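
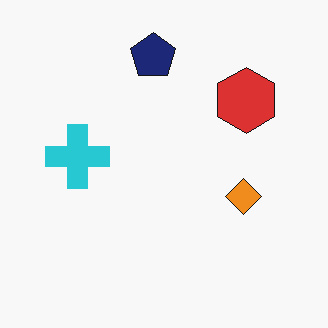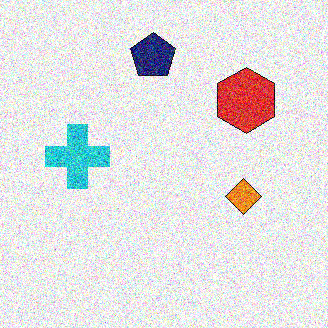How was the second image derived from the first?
Degraded with strong gaussian noise.

Random speckle covers the whole image, including the flat background.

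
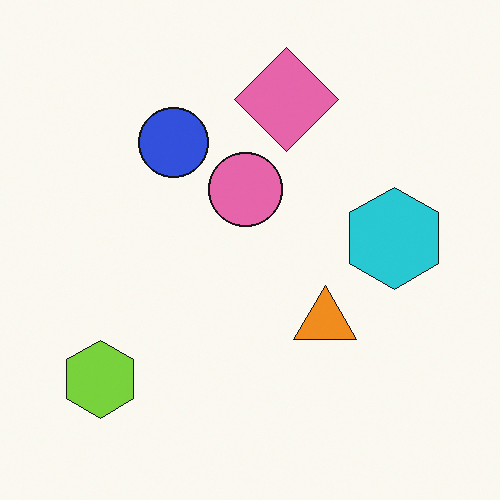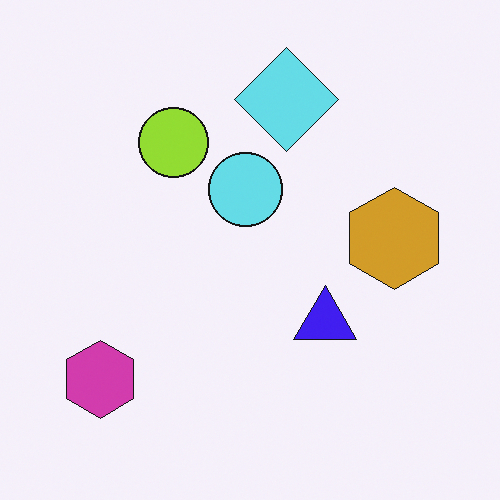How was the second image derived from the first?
The image was hue-shifted through roughly half the color wheel.

Every shape's color has rotated by the same amount around the hue wheel — a uniform hue shift.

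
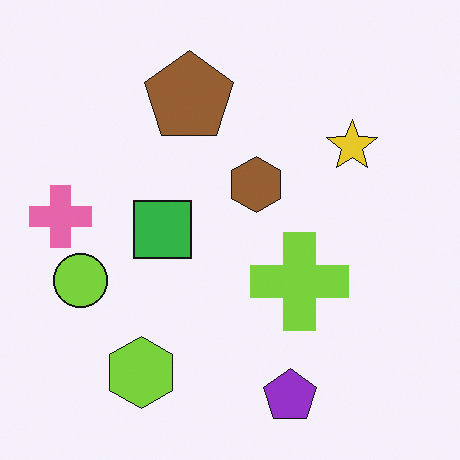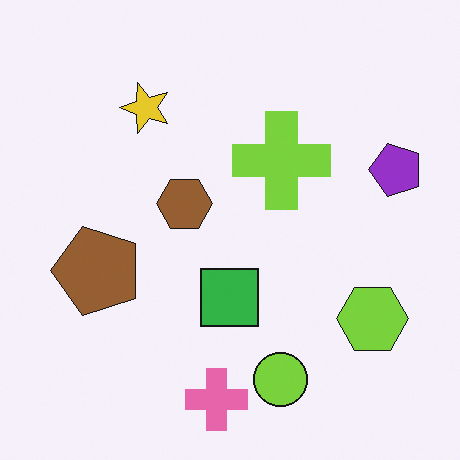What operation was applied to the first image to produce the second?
The second image is the first rotated 90° counter-clockwise.

The purple pentagon sits in the bottom of the first image and the right of the second — consistent with a whole-image 90° counter-clockwise rotation.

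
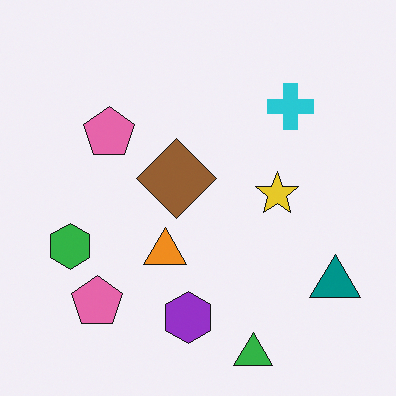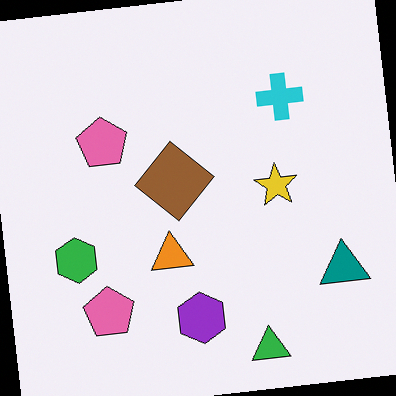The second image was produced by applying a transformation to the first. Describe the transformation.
The second image is the first rotated counter-clockwise by a small amount.

Every shape is tilted by the same angle and the image corners show triangular fill wedges — a whole-image rotation by a non-right angle.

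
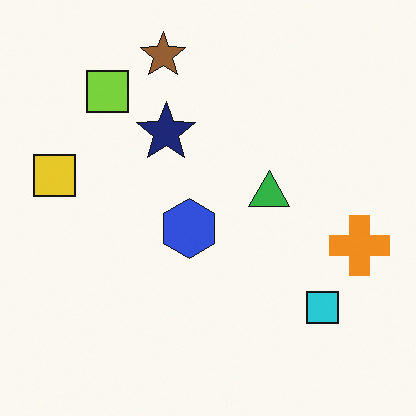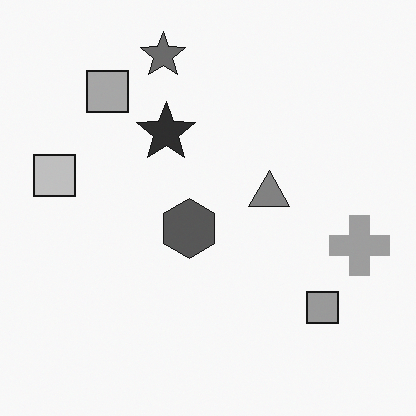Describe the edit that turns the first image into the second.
The transformation is: converted to grayscale.

All color is removed — every shape is now a shade of grey.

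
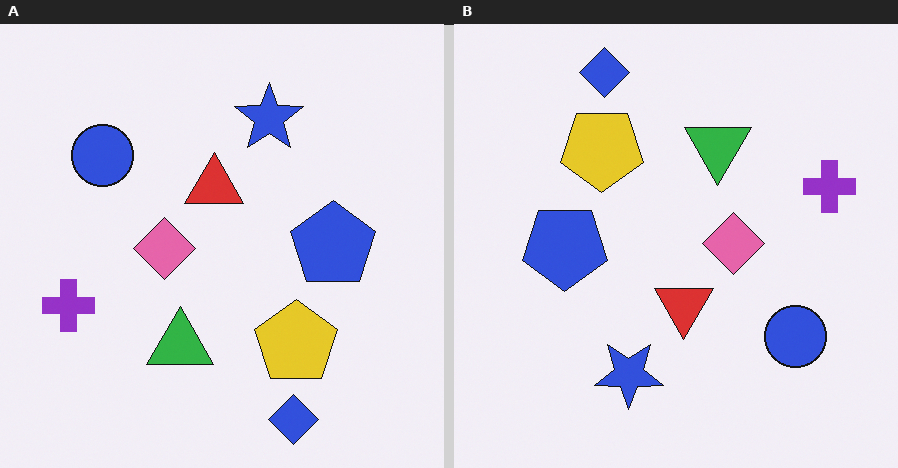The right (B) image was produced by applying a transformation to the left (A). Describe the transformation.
The transformation is: rotated 180°.

The blue diamond sits in the bottom of the left (A) image and the top of the right (B) — consistent with a whole-image 180° rotation.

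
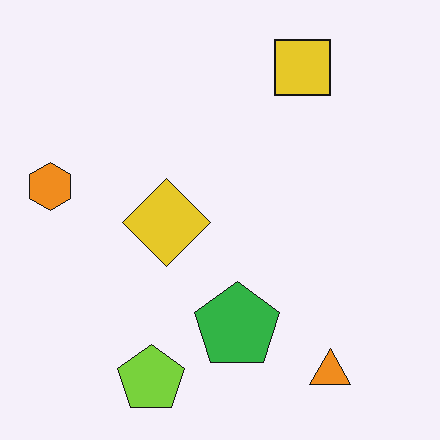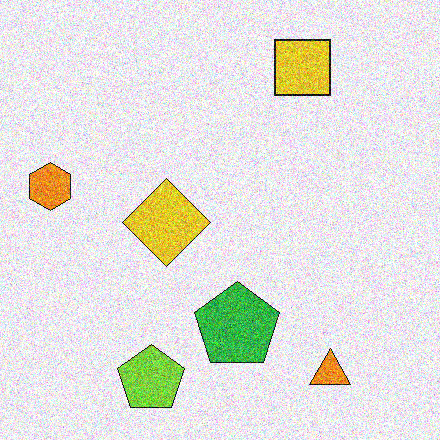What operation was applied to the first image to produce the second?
Degraded with strong gaussian noise.

Random speckle covers the whole image, including the flat background.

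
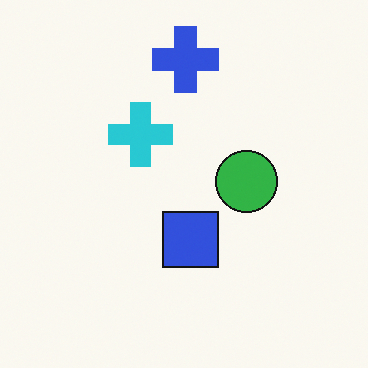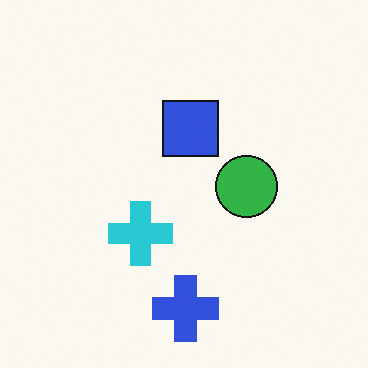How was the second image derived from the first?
This is the original image flipped vertically (top ↔ bottom).

The blue cross is in the top of the first image and the bottom of the second — shapes on opposite sides of the horizontal midline have swapped in a mirror flip.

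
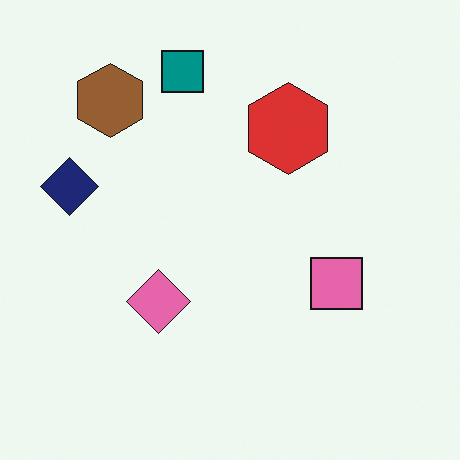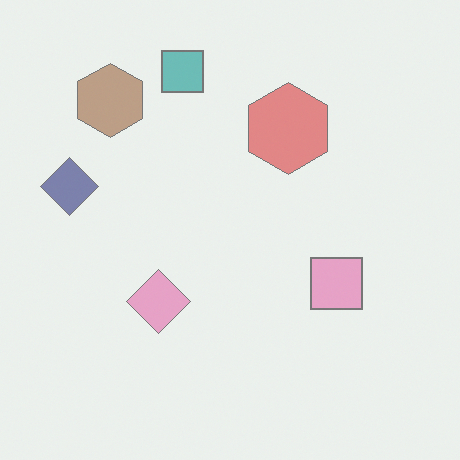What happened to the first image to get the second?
The transformation is: washed out (contrast reduced).

Tones are pushed toward mid-grey across the whole image — a global contrast change.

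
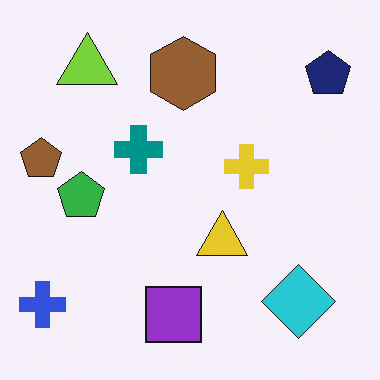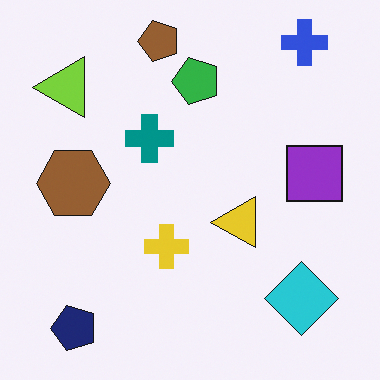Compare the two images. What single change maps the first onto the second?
This is the original image transposed (reflected across the top-left ↔ bottom-right diagonal).

Shapes have swapped their row and column positions — what was in the top-right is now in the bottom-left — a diagonal reflection.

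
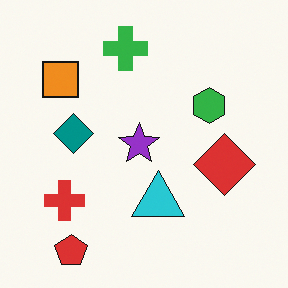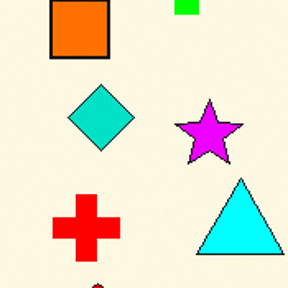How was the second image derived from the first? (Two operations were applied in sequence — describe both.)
The second image is the first made much more vivid (saturation change), then cropped tightly and scaled back up.

All colors are more vivid — a global saturation change. The visible shapes are larger and the field of view is narrower; shapes near the original edges may be partly or wholly outside the frame — a crop-and-rescale.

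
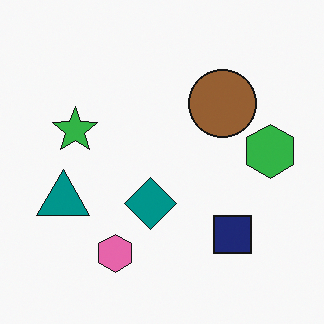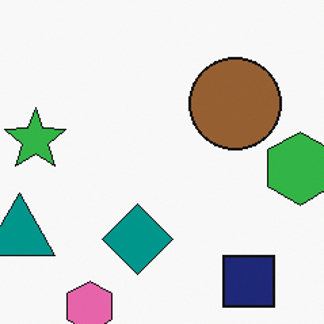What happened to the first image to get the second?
It was cropped to a modestly smaller region and rescaled.

The visible shapes are larger and the field of view is narrower; shapes near the original edges may be partly or wholly outside the frame — a crop-and-rescale.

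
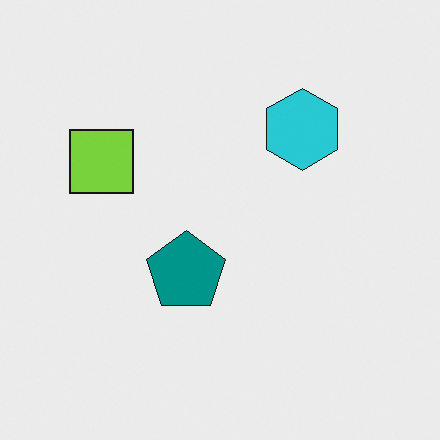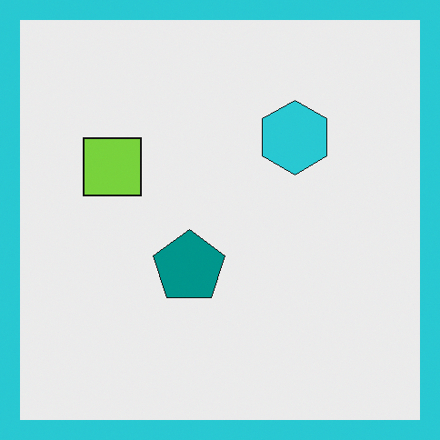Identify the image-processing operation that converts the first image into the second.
Framed with a cyan border.

A solid cyan frame runs around the edge of the second image, with the content slightly shrunk inside it.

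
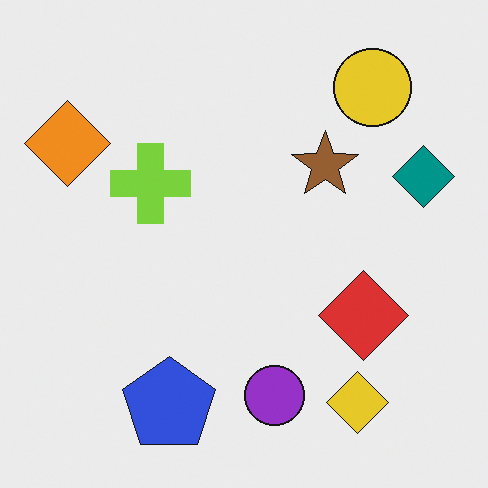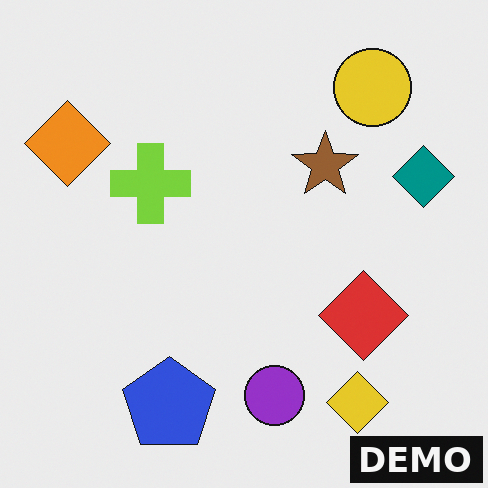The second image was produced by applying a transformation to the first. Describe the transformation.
This is the original image watermarked with the text "DEMO" in the lower-right corner.

A dark label reading "DEMO" appears in the lower-right corner.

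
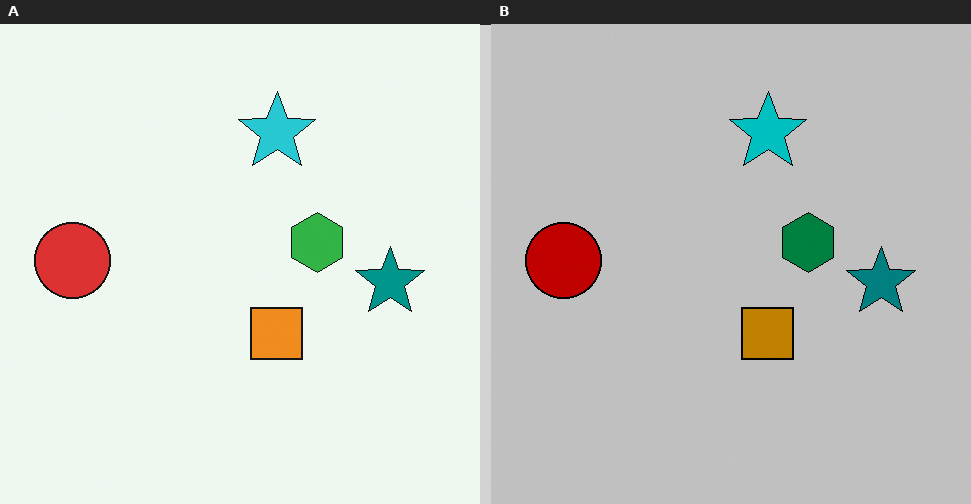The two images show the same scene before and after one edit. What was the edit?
The right (B) image is the left (A) heavily posterized to just a handful of flat colors.

Each flat color has snapped to a coarser quantized level — most visibly, the near-white background has dropped to a flat grey.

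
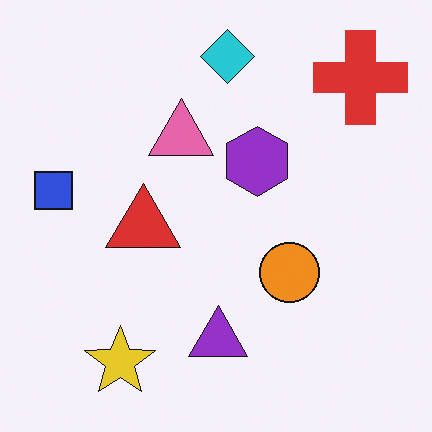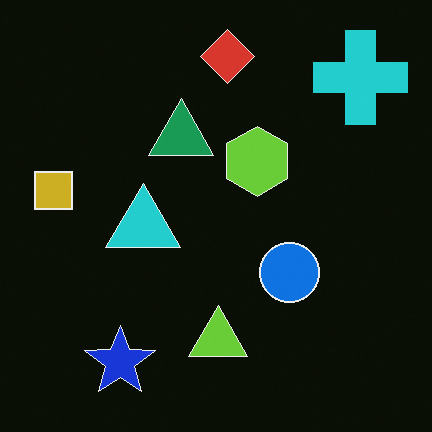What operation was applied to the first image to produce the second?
Color-inverted (negative).

The light background has become dark and every shape's color is its complement — a photographic negative.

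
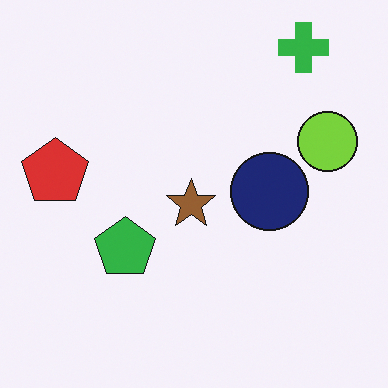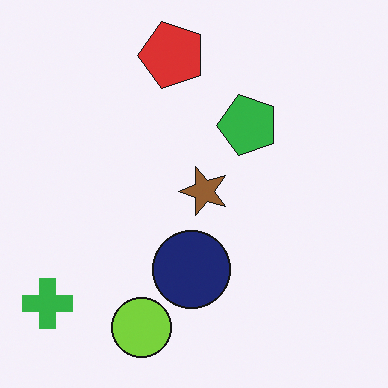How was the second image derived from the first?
The second image is the first transposed (reflected across the top-left ↔ bottom-right diagonal).

Shapes have swapped their row and column positions — what was in the top-right is now in the bottom-left — a diagonal reflection.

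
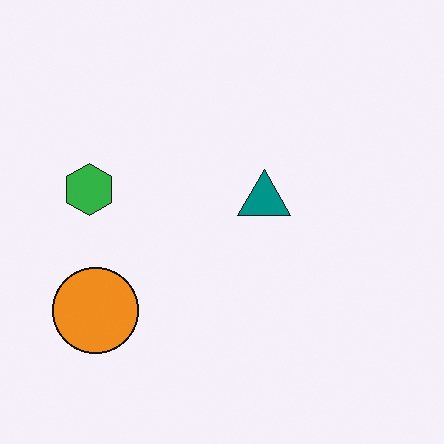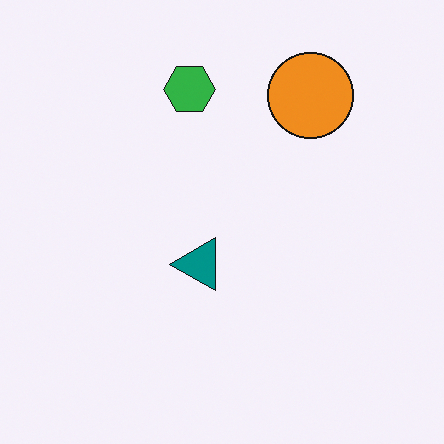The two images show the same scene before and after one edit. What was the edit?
It was transposed (reflected across the top-left ↔ bottom-right diagonal).

Shapes have swapped their row and column positions — what was in the top-right is now in the bottom-left — a diagonal reflection.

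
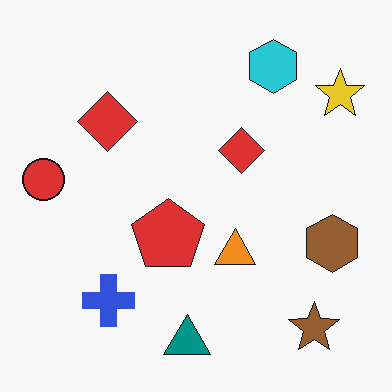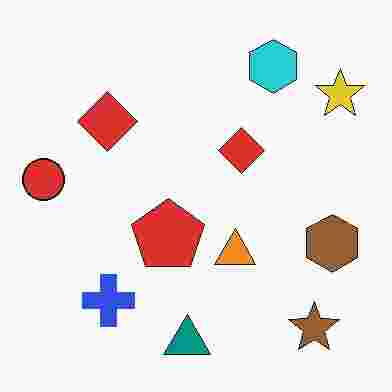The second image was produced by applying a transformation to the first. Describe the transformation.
The second image is the first degraded with heavy JPEG compression.

Blocky 8×8 compression artifacts appear around shape edges and the flat background shows ringing — characteristic JPEG degradation.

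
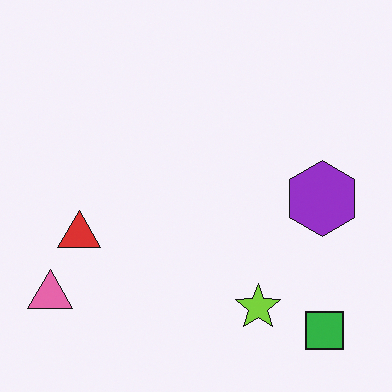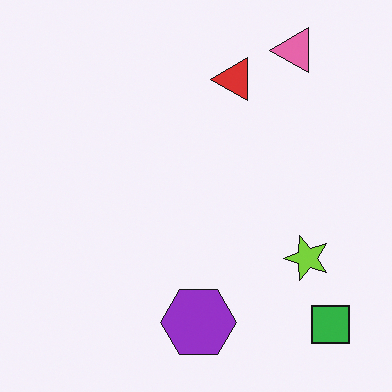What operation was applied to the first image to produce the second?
Transposed (reflected across the top-left ↔ bottom-right diagonal).

Shapes have swapped their row and column positions — what was in the top-right is now in the bottom-left — a diagonal reflection.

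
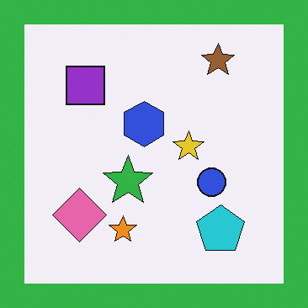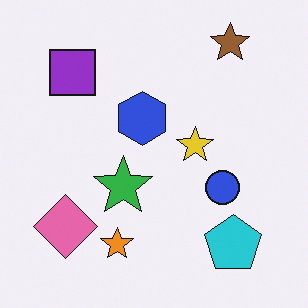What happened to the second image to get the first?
The image was framed with a green border.

A solid green frame runs around the edge of the first image, with the content slightly shrunk inside it.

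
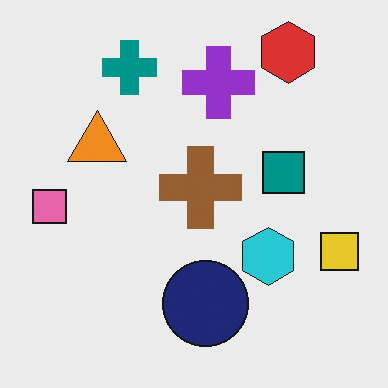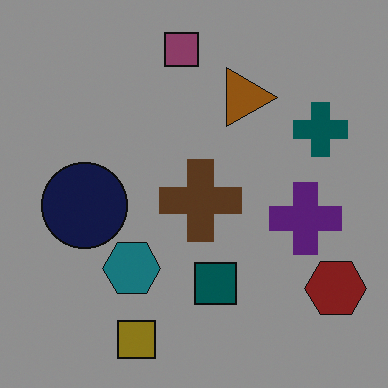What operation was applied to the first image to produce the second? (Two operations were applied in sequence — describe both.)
It was substantially darkened, then rotated 90° clockwise.

Every pixel — background and shapes alike — is uniformly darkened. The red hexagon sits in the top-right of the first image and the bottom-right of the second — consistent with a whole-image 90° clockwise rotation.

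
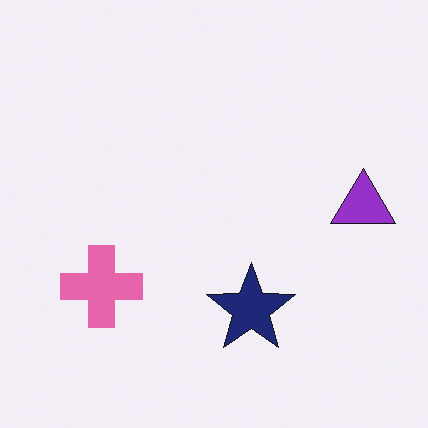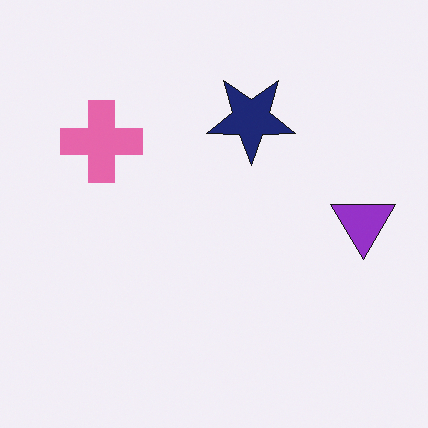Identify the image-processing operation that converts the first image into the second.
It was flipped vertically (top ↔ bottom).

The navy star is in the bottom of the first image and the top of the second — shapes on opposite sides of the horizontal midline have swapped in a mirror flip.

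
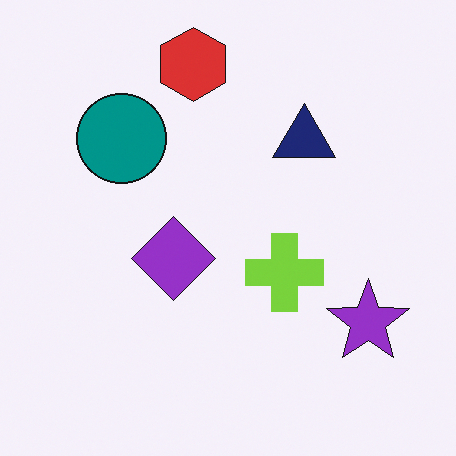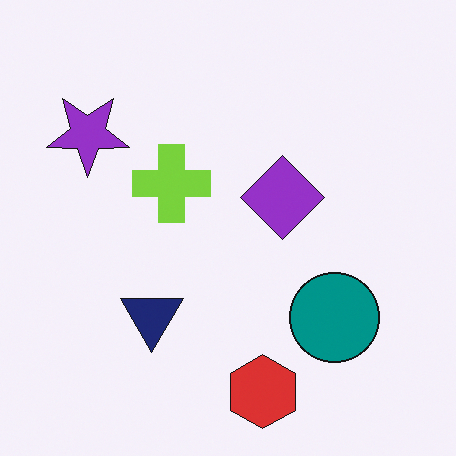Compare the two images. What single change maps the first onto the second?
It was rotated 180°.

The purple star sits in the bottom-right of the first image and the top-left of the second — consistent with a whole-image 180° rotation.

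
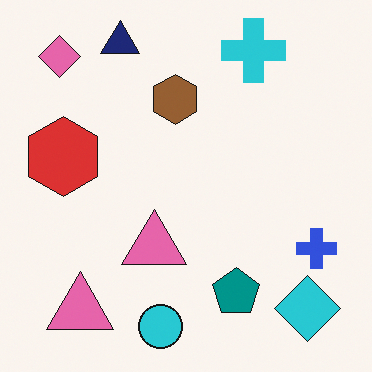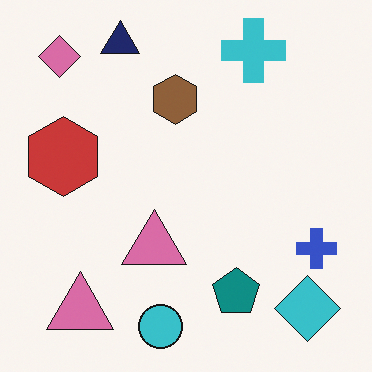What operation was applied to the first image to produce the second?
The second image is the first slightly desaturated.

All colors are more muted and greyish — a global saturation change.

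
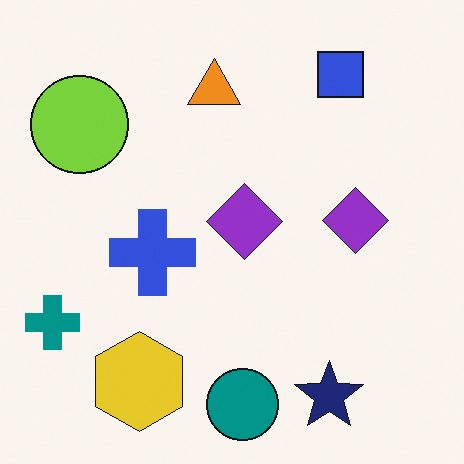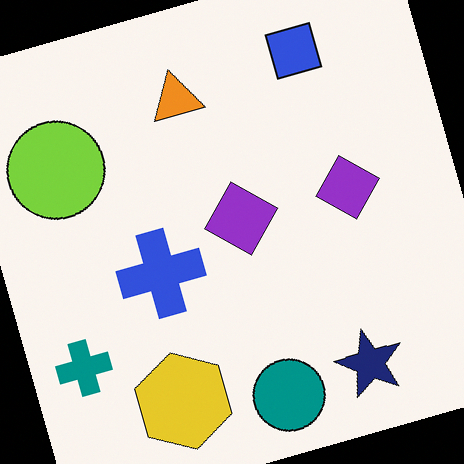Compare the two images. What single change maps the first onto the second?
Rotated counter-clockwise by a moderate amount.

Every shape is tilted by the same angle and the image corners show triangular fill wedges — a whole-image rotation by a non-right angle.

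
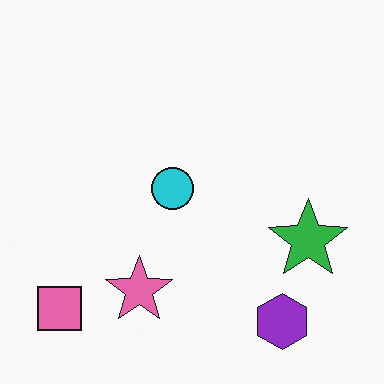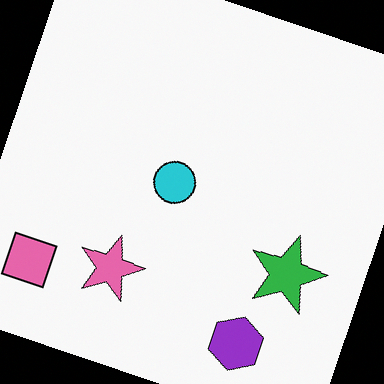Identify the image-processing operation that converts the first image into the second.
The transformation is: rotated clockwise by a moderate amount.

Every shape is tilted by the same angle and the image corners show triangular fill wedges — a whole-image rotation by a non-right angle.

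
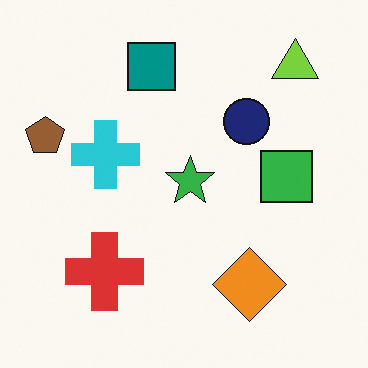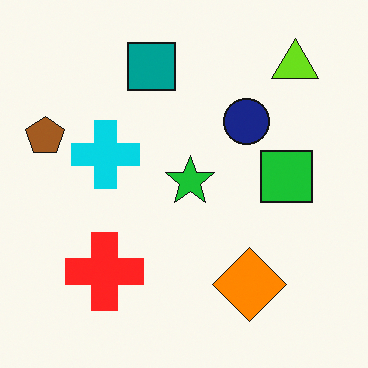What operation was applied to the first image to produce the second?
It was slightly oversaturated.

All colors are more vivid — a global saturation change.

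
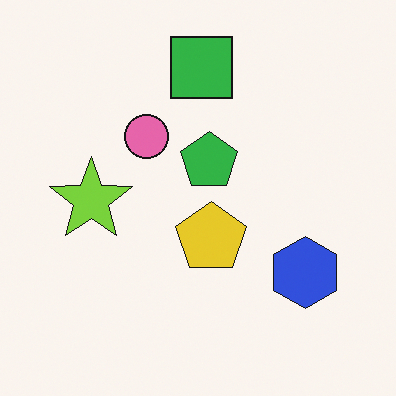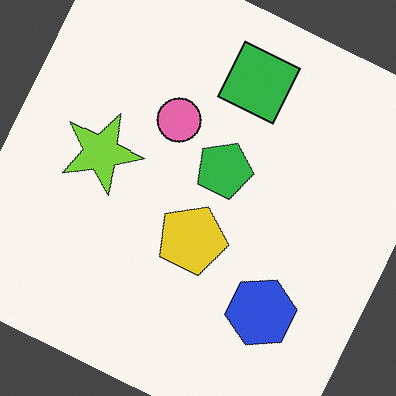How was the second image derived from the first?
The transformation is: rotated clockwise by a clearly visible amount.

Every shape is tilted by the same angle and the image corners show triangular fill wedges — a whole-image rotation by a non-right angle.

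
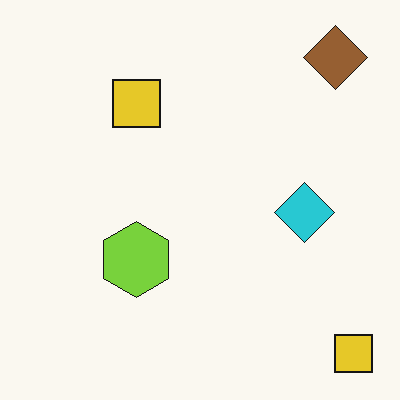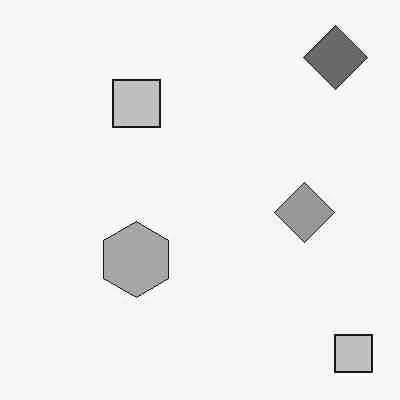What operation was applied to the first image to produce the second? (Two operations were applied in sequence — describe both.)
The second image is the first heavily JPEG-compressed with obvious blocking artifacts, then converted to grayscale.

Blocky 8×8 compression artifacts appear around shape edges and the flat background shows ringing — characteristic JPEG degradation. All color is removed — every shape is now a shade of grey.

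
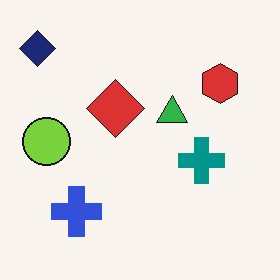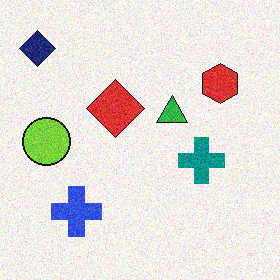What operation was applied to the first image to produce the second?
Degraded with moderate additive noise.

Random speckle covers the whole image, including the flat background.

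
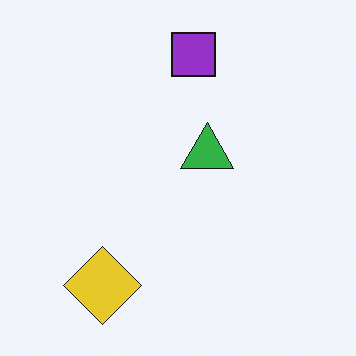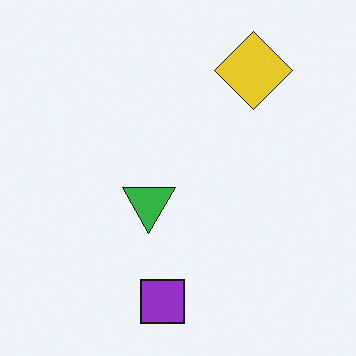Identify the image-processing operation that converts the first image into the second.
Rotated 180°.

The yellow diamond sits in the bottom-left of the first image and the top-right of the second — consistent with a whole-image 180° rotation.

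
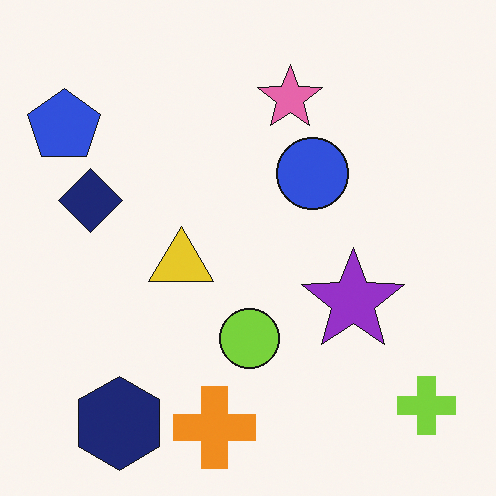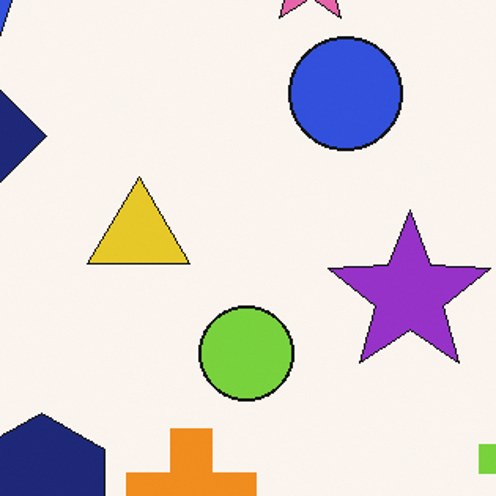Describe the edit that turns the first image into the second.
This is the original image cropped slightly and scaled back up.

The visible shapes are larger and the field of view is narrower; shapes near the original edges may be partly or wholly outside the frame — a crop-and-rescale.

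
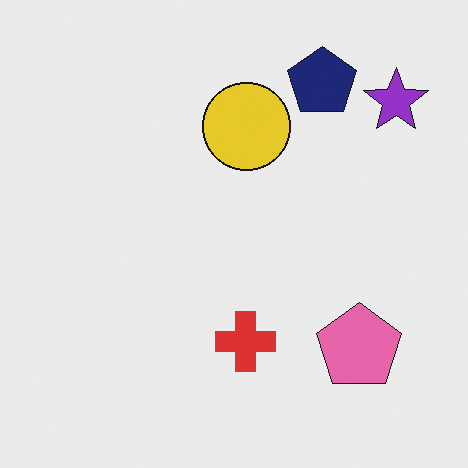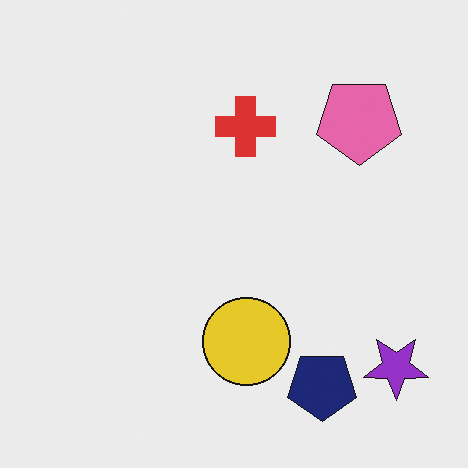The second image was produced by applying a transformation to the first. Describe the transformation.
The transformation is: flipped vertically (top ↔ bottom).

The navy pentagon is in the top-right of the first image and the bottom-right of the second — shapes on opposite sides of the horizontal midline have swapped in a mirror flip.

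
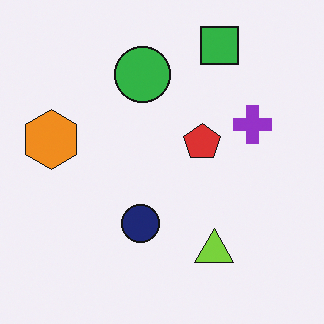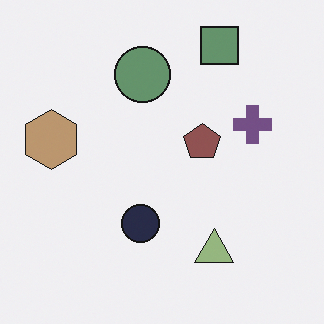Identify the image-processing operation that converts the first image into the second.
The transformation is: made much more muted (saturation change).

All colors are more muted and greyish — a global saturation change.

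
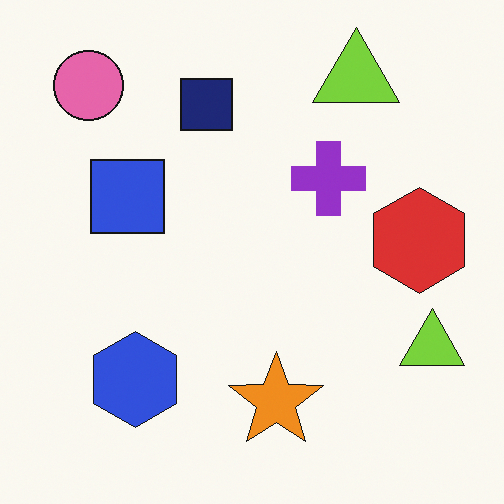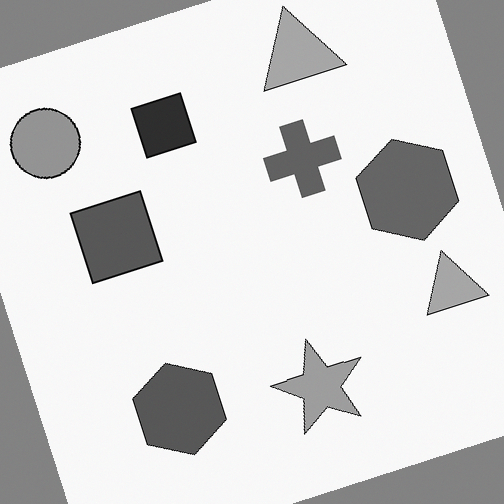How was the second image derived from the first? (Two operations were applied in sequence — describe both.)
The image was converted to grayscale, then rotated counter-clockwise by a moderate amount.

All color is removed — every shape is now a shade of grey. Every shape is tilted by the same angle and the image corners show triangular fill wedges — a whole-image rotation by a non-right angle.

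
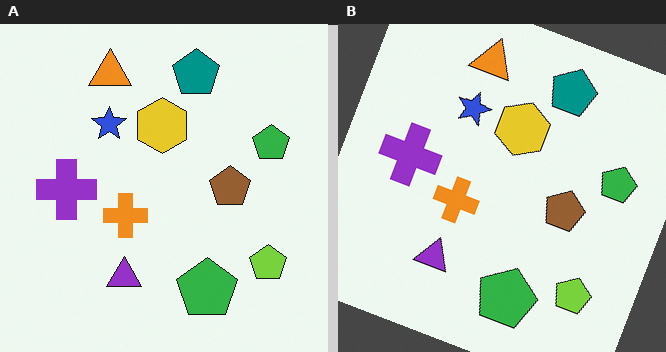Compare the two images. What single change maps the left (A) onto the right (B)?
This is the original image rotated clockwise by a clearly visible amount.

Every shape is tilted by the same angle and the image corners show triangular fill wedges — a whole-image rotation by a non-right angle.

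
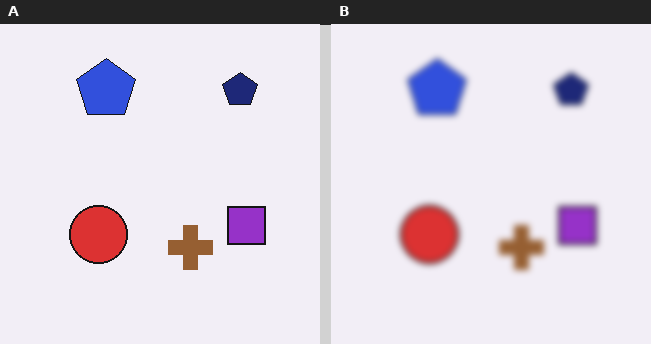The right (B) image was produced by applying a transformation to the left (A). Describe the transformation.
The right (B) image is the left (A) noticeably gaussian-blurred.

Shape edges and outlines are uniformly softened across the whole image.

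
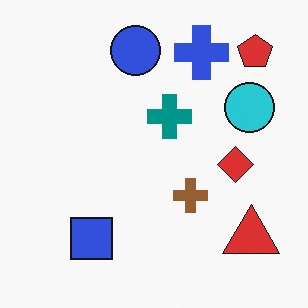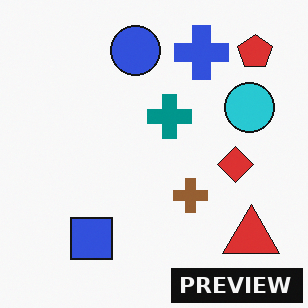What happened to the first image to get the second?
The second image is the first watermarked with the text "PREVIEW" in the lower-right corner.

A dark label reading "PREVIEW" appears in the lower-right corner.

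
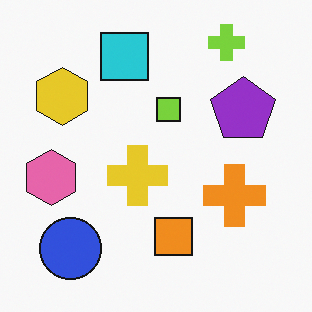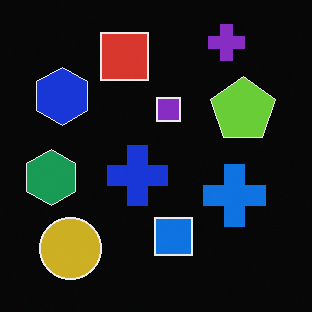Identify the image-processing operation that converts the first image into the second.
Color-inverted (negative).

The light background has become dark and every shape's color is its complement — a photographic negative.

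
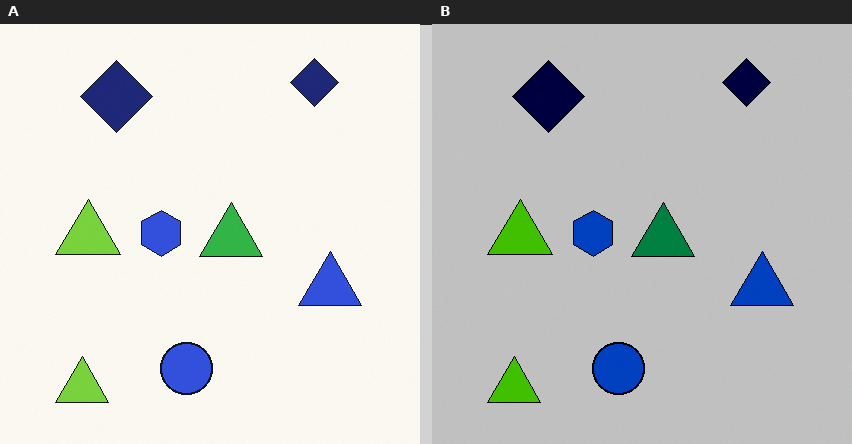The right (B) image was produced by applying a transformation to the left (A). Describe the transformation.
The transformation is: heavily posterized to just a handful of flat colors.

Each flat color has snapped to a coarser quantized level — most visibly, the near-white background has dropped to a flat grey.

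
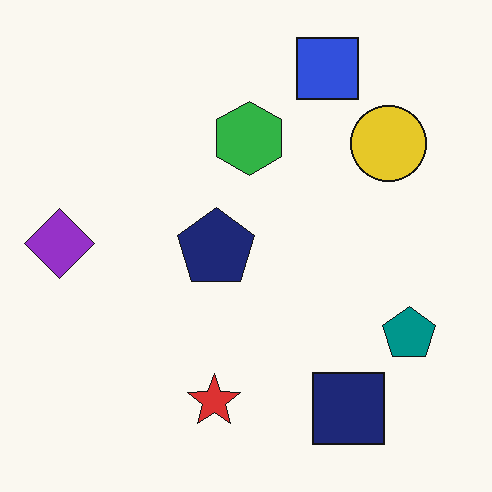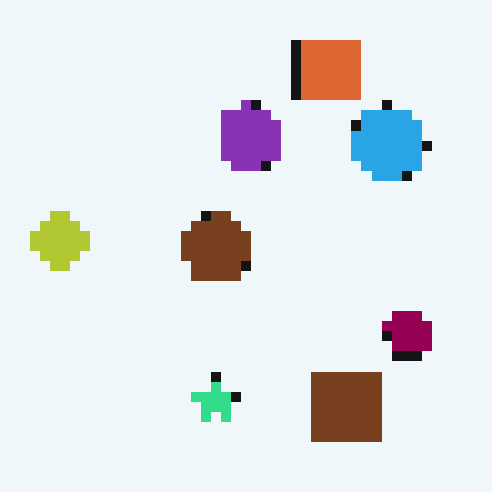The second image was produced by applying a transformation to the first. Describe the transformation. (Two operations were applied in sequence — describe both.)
It was hue-shifted by a moderate amount, then heavily pixelated into large blocks.

Every shape's color has rotated by the same amount around the hue wheel — a uniform hue shift. Shapes are reduced to large square blocks; fine edges and outlines are lost — a downscale-then-upscale (mosaic) effect.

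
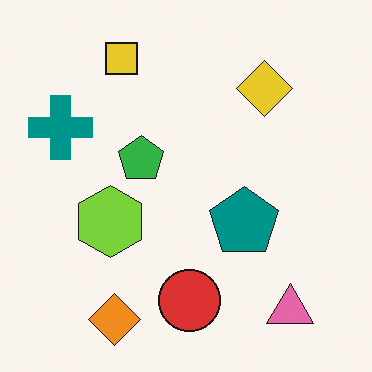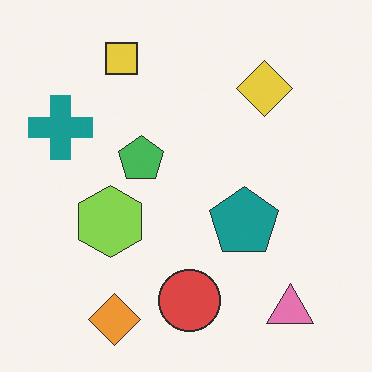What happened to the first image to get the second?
Given slightly reduced contrast.

Tones are pushed toward mid-grey across the whole image — a global contrast change.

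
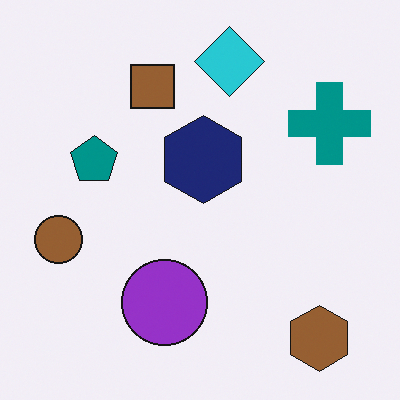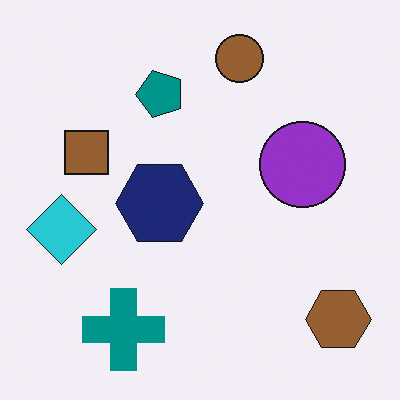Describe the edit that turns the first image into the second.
This is the original image transposed (reflected across the top-left ↔ bottom-right diagonal).

Shapes have swapped their row and column positions — what was in the top-right is now in the bottom-left — a diagonal reflection.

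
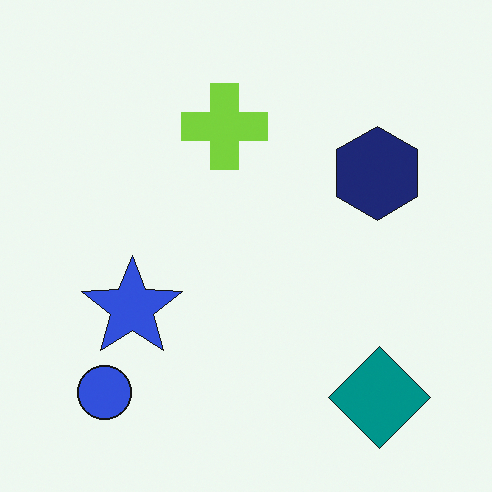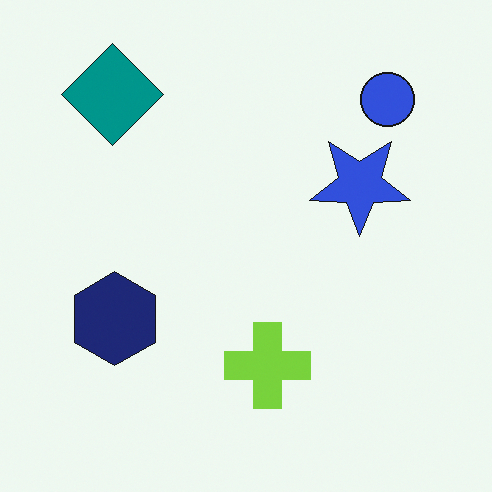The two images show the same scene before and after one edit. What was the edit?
The transformation is: rotated 180°.

The blue circle sits in the bottom-left of the first image and the top-right of the second — consistent with a whole-image 180° rotation.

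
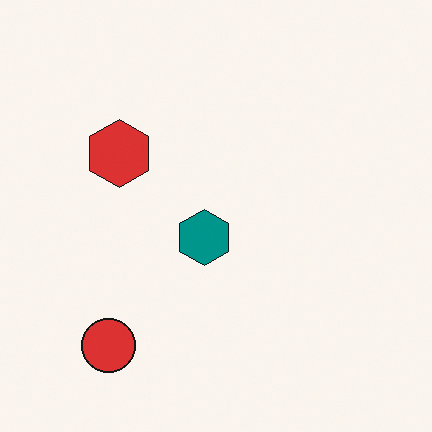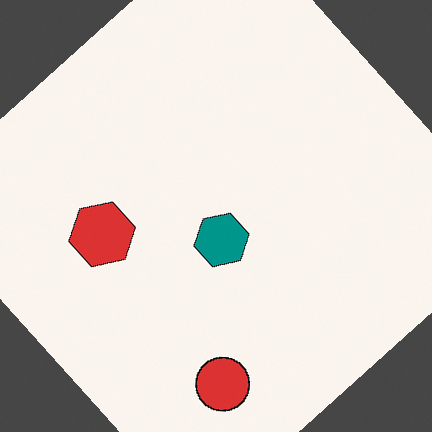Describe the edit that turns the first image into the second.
Rotated counter-clockwise by a large amount — several tens of degrees.

Every shape is tilted by the same angle and the image corners show triangular fill wedges — a whole-image rotation by a non-right angle.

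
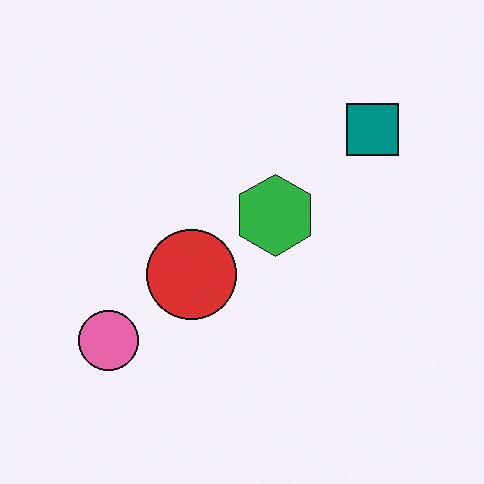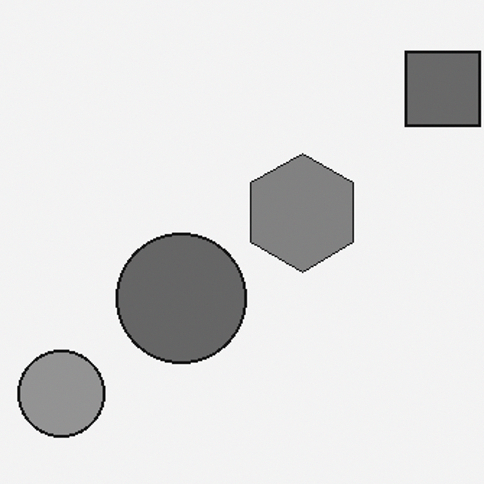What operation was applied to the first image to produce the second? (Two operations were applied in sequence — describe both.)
The transformation is: cropped to a modestly smaller region and rescaled, then converted to grayscale.

The visible shapes are larger and the field of view is narrower; shapes near the original edges may be partly or wholly outside the frame — a crop-and-rescale. All color is removed — every shape is now a shade of grey.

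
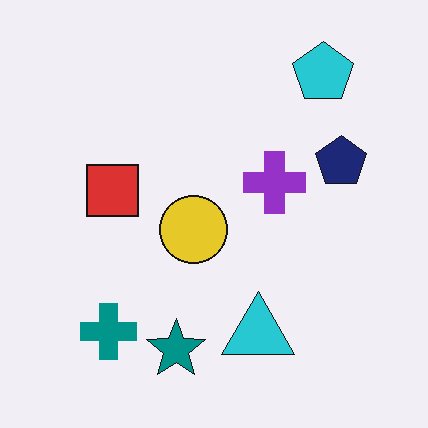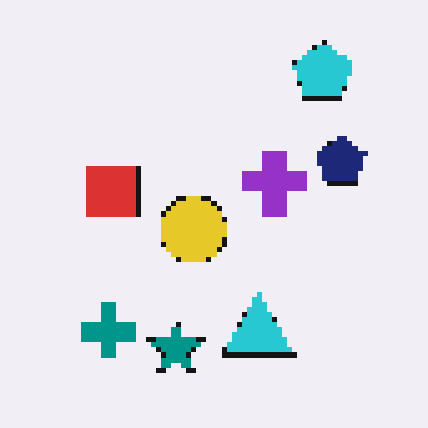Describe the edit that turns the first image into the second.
This is the original image lightly pixelated (a mild mosaic effect).

Shapes are reduced to large square blocks; fine edges and outlines are lost — a downscale-then-upscale (mosaic) effect.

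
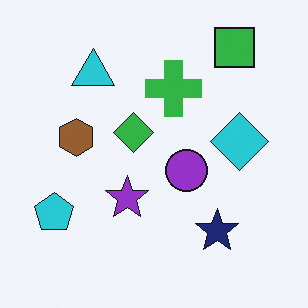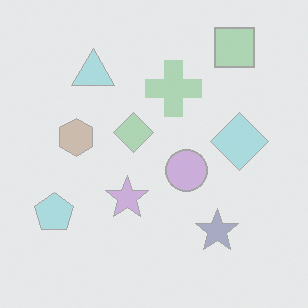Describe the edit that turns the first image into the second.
Given much lower contrast.

Tones are pushed toward mid-grey across the whole image — a global contrast change.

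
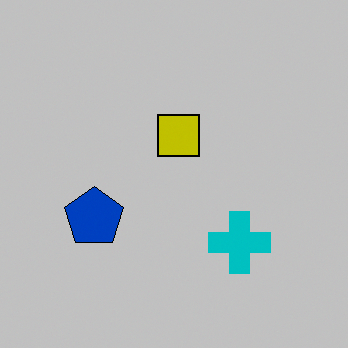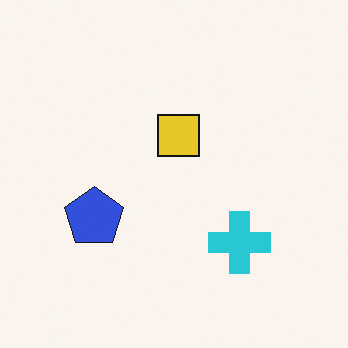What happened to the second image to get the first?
It was aggressively posterized.

Each flat color has snapped to a coarser quantized level — most visibly, the near-white background has dropped to a flat grey.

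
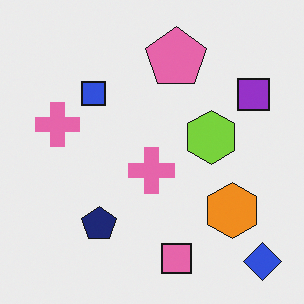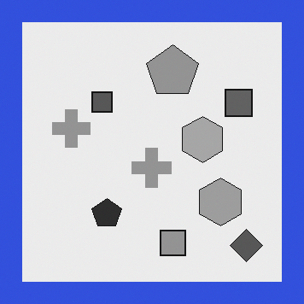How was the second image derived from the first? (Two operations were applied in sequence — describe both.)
It was converted to grayscale, then framed with a blue border.

All color is removed — every shape is now a shade of grey. A solid blue frame runs around the edge of the second image, with the content slightly shrunk inside it.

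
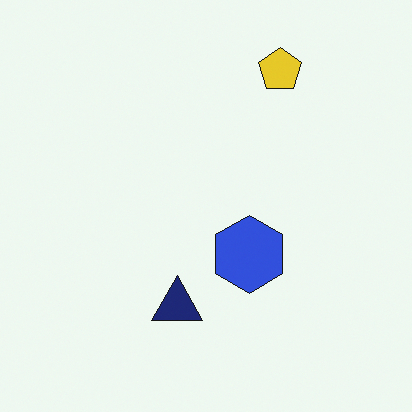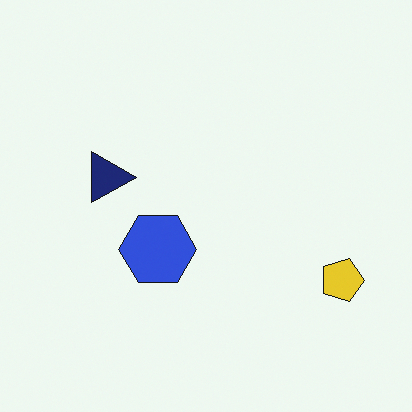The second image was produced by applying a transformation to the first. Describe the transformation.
Rotated 90° clockwise.

The yellow pentagon sits in the top-right of the first image and the bottom-right of the second — consistent with a whole-image 90° clockwise rotation.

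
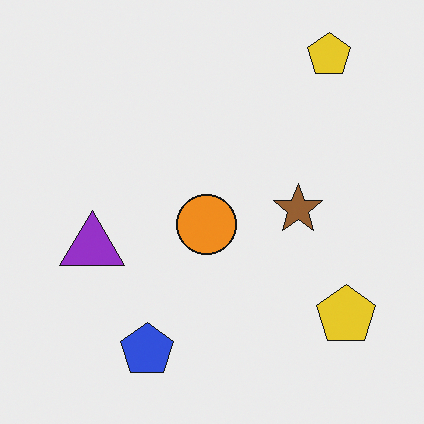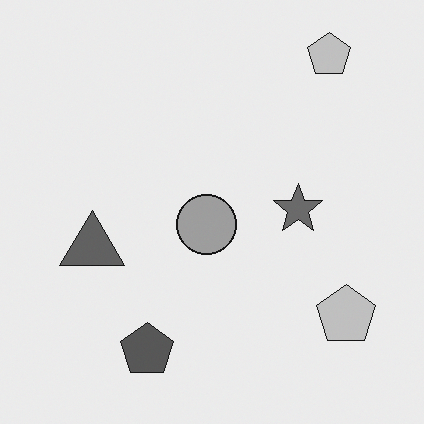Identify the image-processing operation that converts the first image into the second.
The second image is the first converted to grayscale.

All color is removed — every shape is now a shade of grey.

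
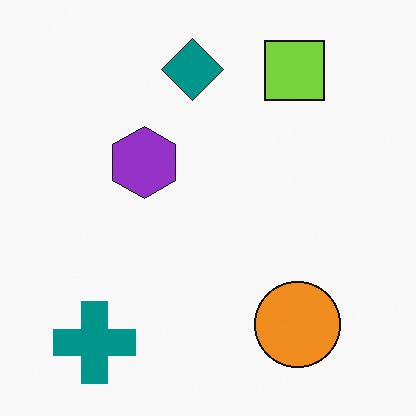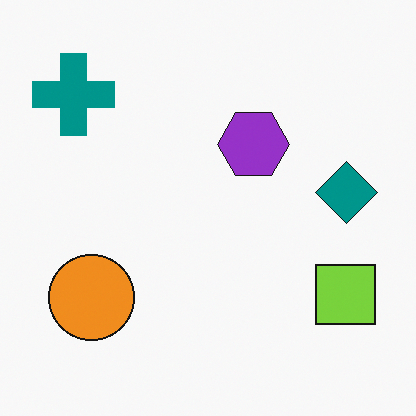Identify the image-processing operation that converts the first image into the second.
This is the original image rotated 90° clockwise.

The teal cross sits in the bottom-left of the first image and the top-left of the second — consistent with a whole-image 90° clockwise rotation.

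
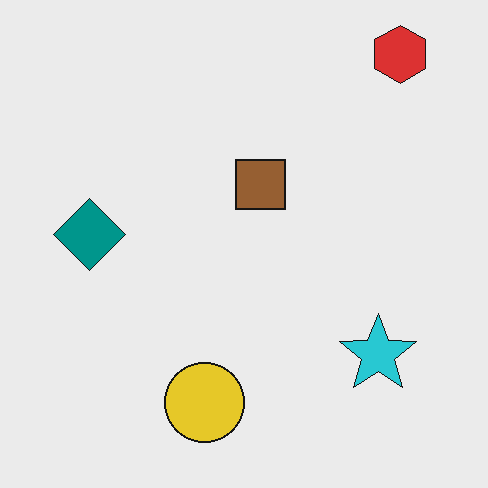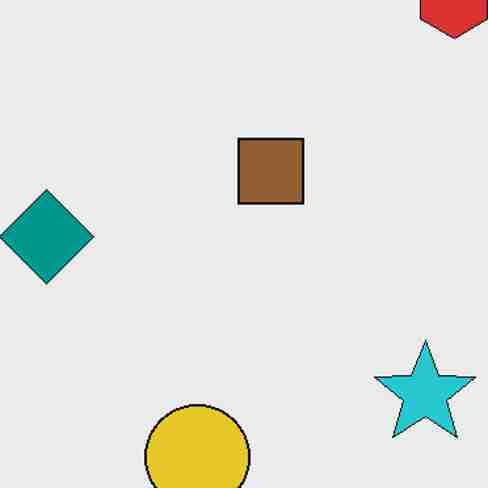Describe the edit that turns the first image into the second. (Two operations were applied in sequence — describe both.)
It was cropped slightly and scaled back up, then degraded with heavy JPEG compression.

The visible shapes are larger and the field of view is narrower; shapes near the original edges may be partly or wholly outside the frame — a crop-and-rescale. Blocky 8×8 compression artifacts appear around shape edges and the flat background shows ringing — characteristic JPEG degradation.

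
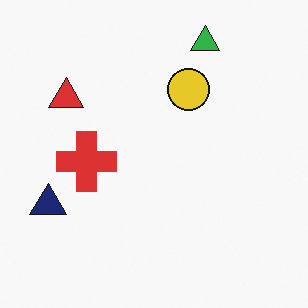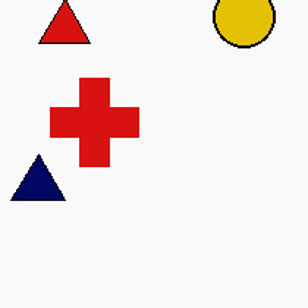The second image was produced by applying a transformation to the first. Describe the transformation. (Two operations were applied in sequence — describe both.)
The transformation is: given slightly increased contrast, then cropped slightly and scaled back up.

Tones are pushed away from mid-grey across the whole image — a global contrast change. The visible shapes are larger and the field of view is narrower; shapes near the original edges may be partly or wholly outside the frame — a crop-and-rescale.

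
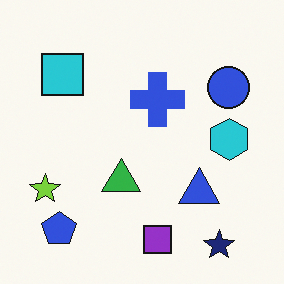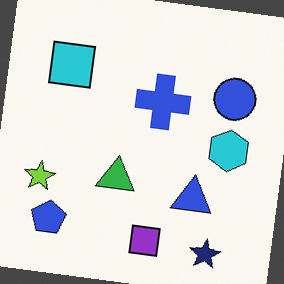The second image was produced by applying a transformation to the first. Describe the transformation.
The second image is the first rotated clockwise by a few degrees.

Every shape is tilted by the same angle and the image corners show triangular fill wedges — a whole-image rotation by a non-right angle.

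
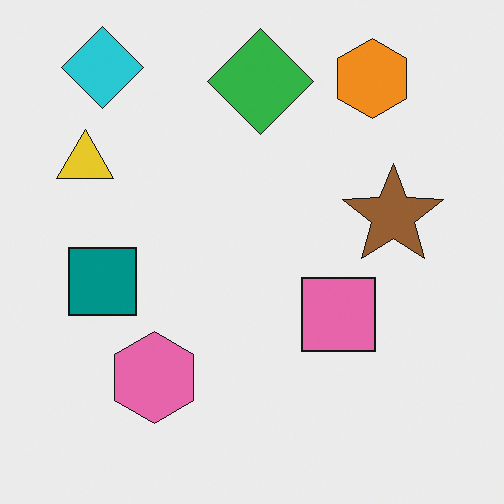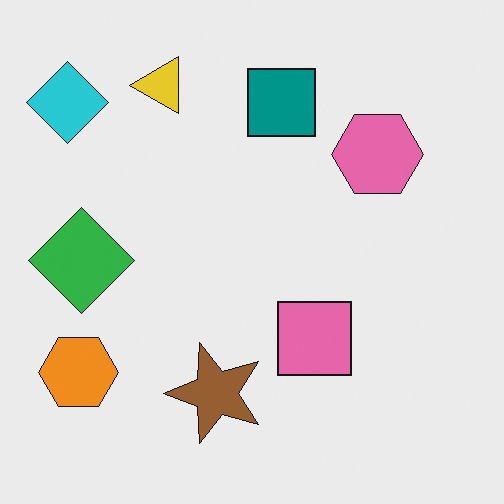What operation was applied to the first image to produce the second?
Transposed (reflected across the top-left ↔ bottom-right diagonal).

Shapes have swapped their row and column positions — what was in the top-right is now in the bottom-left — a diagonal reflection.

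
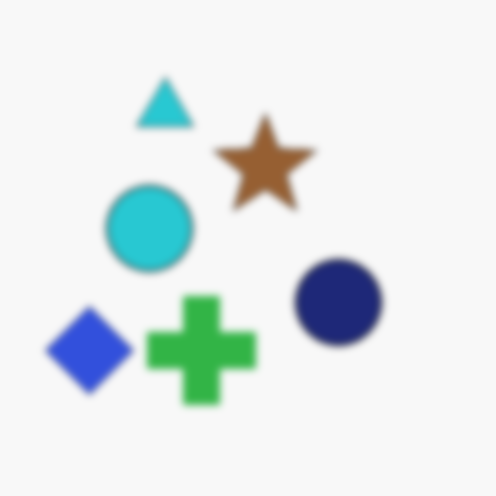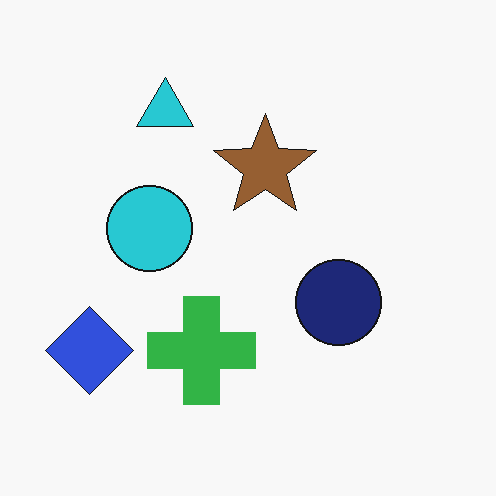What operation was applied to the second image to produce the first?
It was noticeably gaussian-blurred.

Shape edges and outlines are uniformly softened across the whole image.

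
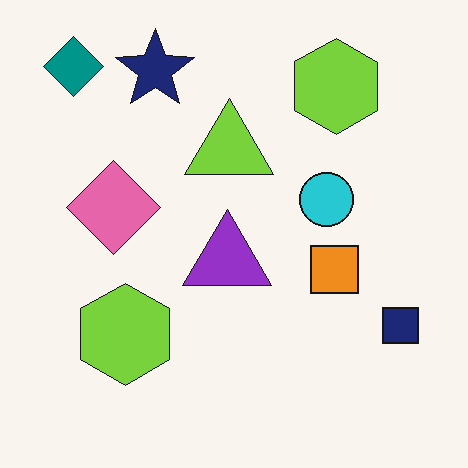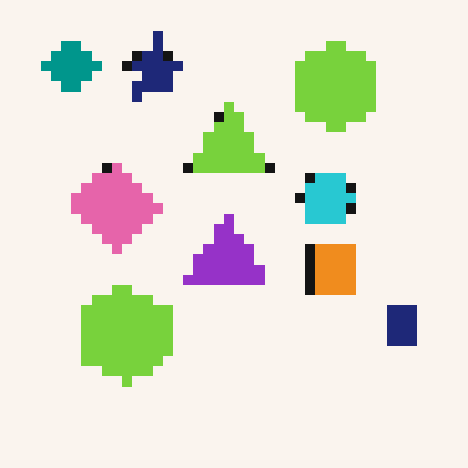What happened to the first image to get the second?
Coarsely pixelated.

Shapes are reduced to large square blocks; fine edges and outlines are lost — a downscale-then-upscale (mosaic) effect.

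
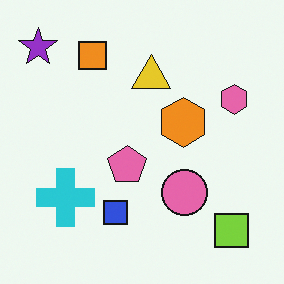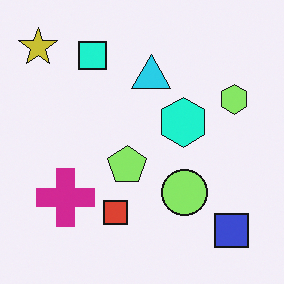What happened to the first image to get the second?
The image was hue-shifted by a moderate amount.

Every shape's color has rotated by the same amount around the hue wheel — a uniform hue shift.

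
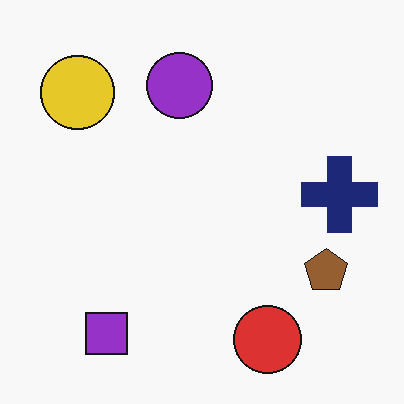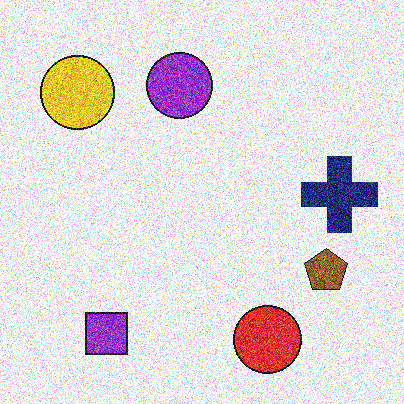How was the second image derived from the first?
The second image is the first degraded with strong gaussian noise.

Random speckle covers the whole image, including the flat background.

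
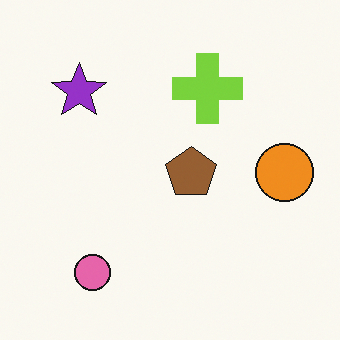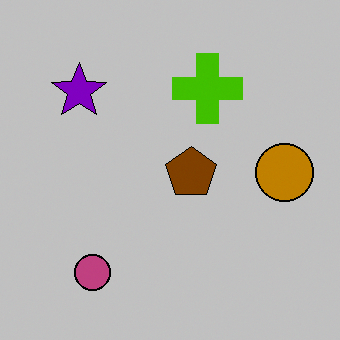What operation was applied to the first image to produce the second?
Heavily posterized to just a handful of flat colors.

Each flat color has snapped to a coarser quantized level — most visibly, the near-white background has dropped to a flat grey.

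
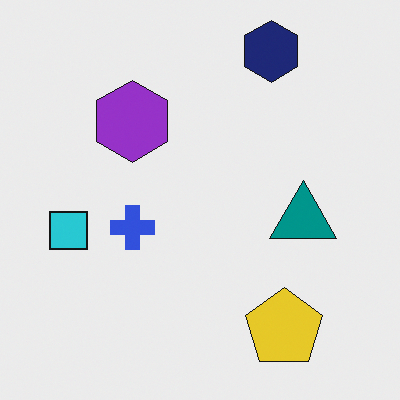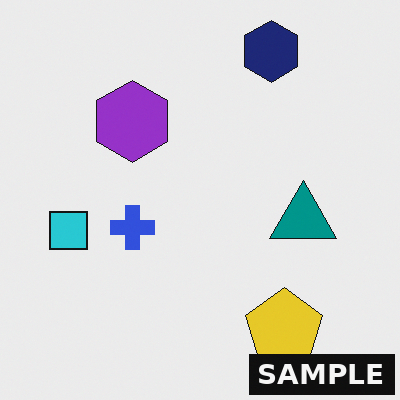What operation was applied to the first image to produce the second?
This is the original image watermarked with the text "SAMPLE" in the lower-right corner.

A dark label reading "SAMPLE" appears in the lower-right corner.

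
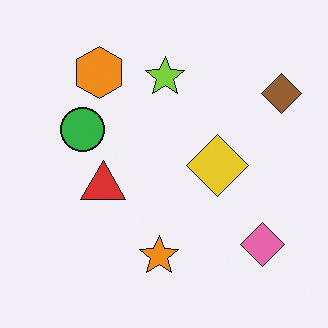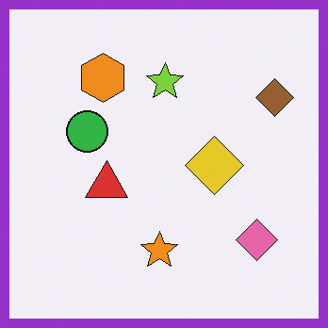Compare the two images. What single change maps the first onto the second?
It was framed with a purple border.

A solid purple frame runs around the edge of the second image, with the content slightly shrunk inside it.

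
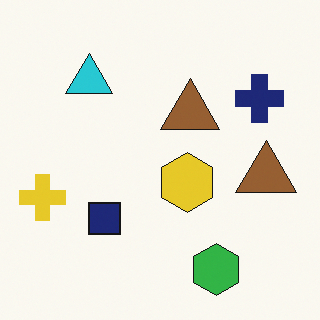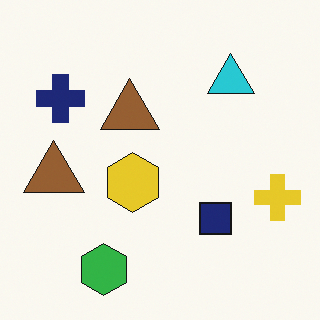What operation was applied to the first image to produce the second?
The second image is the first flipped horizontally (left ↔ right).

The yellow cross is in the left of the first image and the right of the second — shapes on opposite sides of the vertical midline have swapped in a mirror flip.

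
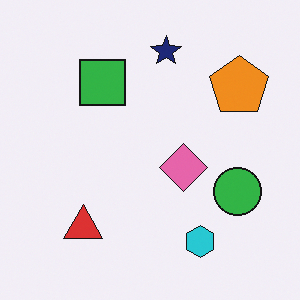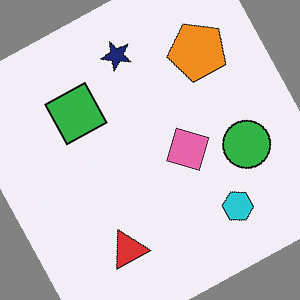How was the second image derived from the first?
The image was rotated counter-clockwise by a clearly visible amount.

Every shape is tilted by the same angle and the image corners show triangular fill wedges — a whole-image rotation by a non-right angle.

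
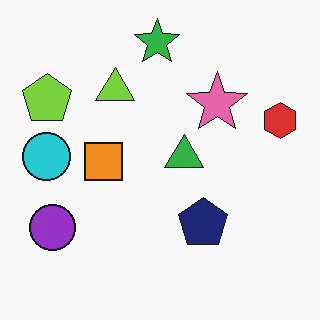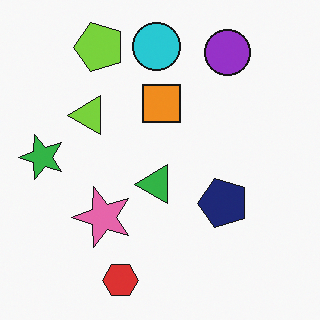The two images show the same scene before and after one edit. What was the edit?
Transposed (reflected across the top-left ↔ bottom-right diagonal).

Shapes have swapped their row and column positions — what was in the top-right is now in the bottom-left — a diagonal reflection.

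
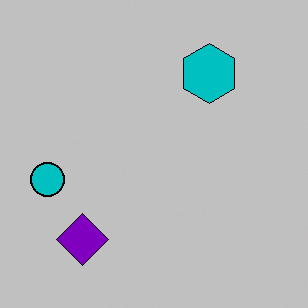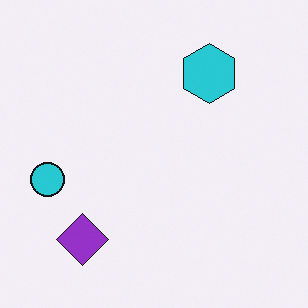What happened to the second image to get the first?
The transformation is: aggressively posterized.

Each flat color has snapped to a coarser quantized level — most visibly, the near-white background has dropped to a flat grey.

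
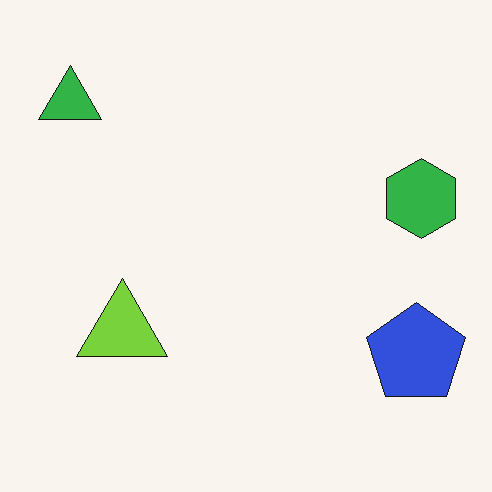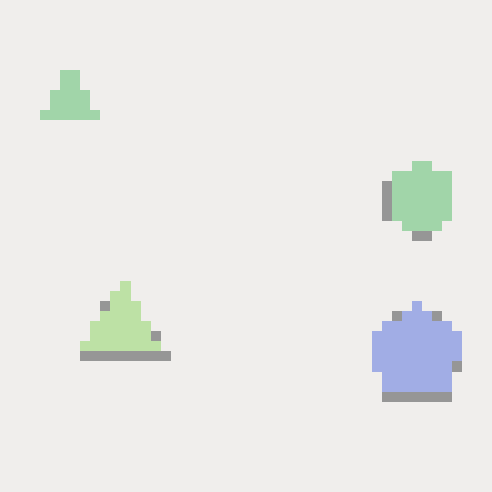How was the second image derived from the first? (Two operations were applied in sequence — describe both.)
Heavily pixelated into large blocks, then washed out (contrast reduced).

Shapes are reduced to large square blocks; fine edges and outlines are lost — a downscale-then-upscale (mosaic) effect. Tones are pushed toward mid-grey across the whole image — a global contrast change.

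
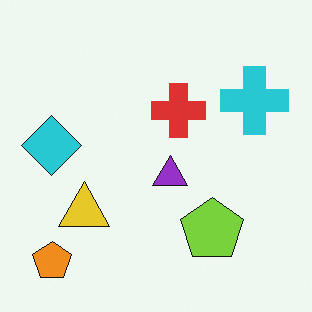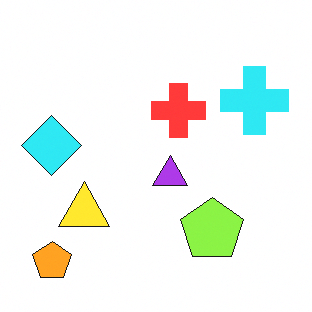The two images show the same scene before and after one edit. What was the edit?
Brightened a little.

Every pixel — background and shapes alike — is uniformly brightened.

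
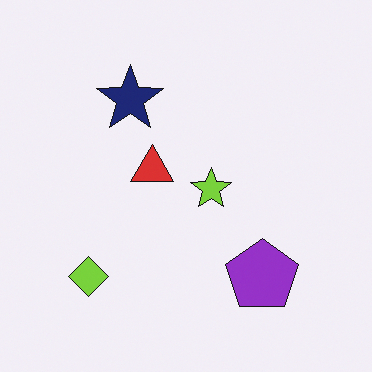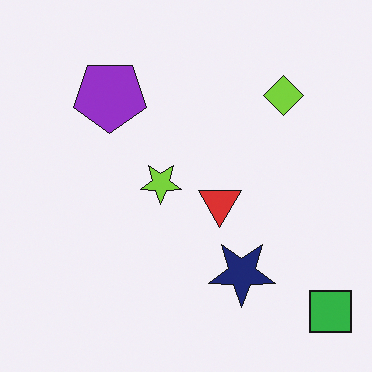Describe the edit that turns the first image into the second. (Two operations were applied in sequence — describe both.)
The image was rotated 180°, then overlaid with an additional green square.

The lime diamond sits in the bottom-left of the first image and the top-right of the second — consistent with a whole-image 180° rotation. A green square appears in the second image that is absent from the first.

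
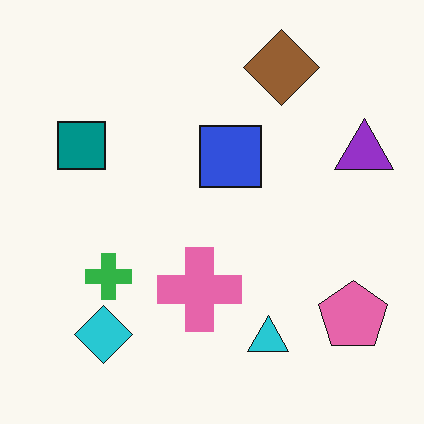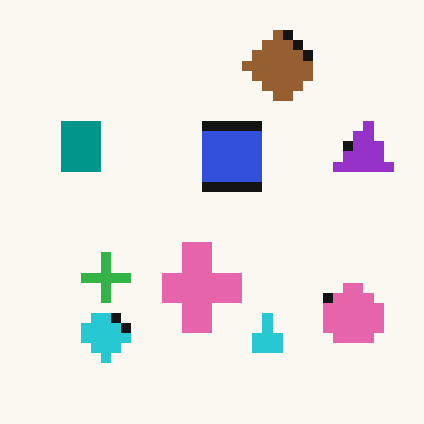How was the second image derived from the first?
It was heavily pixelated into large blocks.

Shapes are reduced to large square blocks; fine edges and outlines are lost — a downscale-then-upscale (mosaic) effect.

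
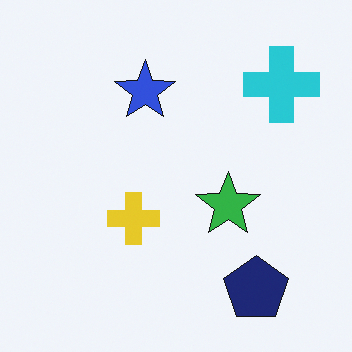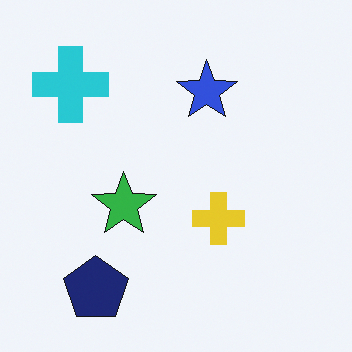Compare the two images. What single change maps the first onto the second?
It was flipped horizontally (left ↔ right).

The cyan cross is in the top-right of the first image and the top-left of the second — shapes on opposite sides of the vertical midline have swapped in a mirror flip.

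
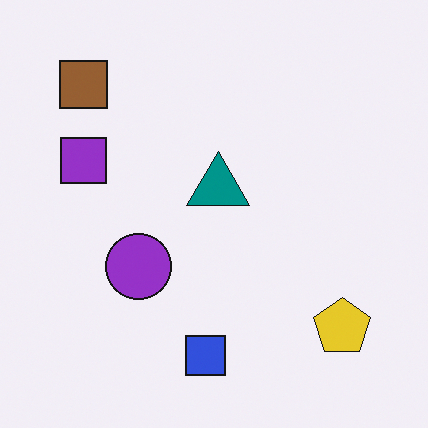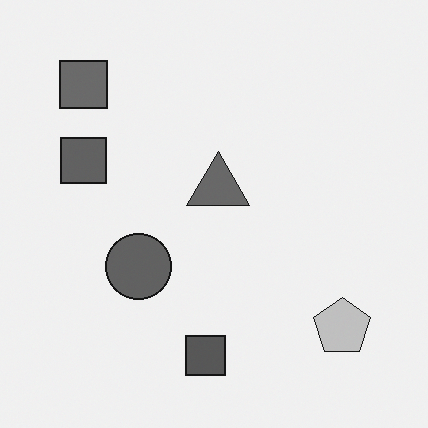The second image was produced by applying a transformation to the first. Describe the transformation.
The image was converted to grayscale.

All color is removed — every shape is now a shade of grey.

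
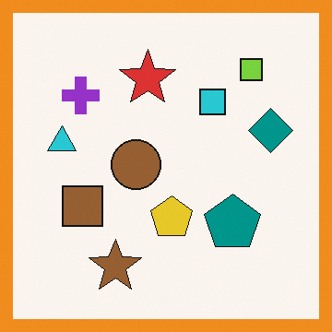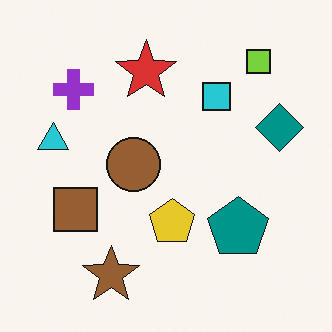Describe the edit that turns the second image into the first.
It was framed with a orange border.

A solid orange frame runs around the edge of the first image, with the content slightly shrunk inside it.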